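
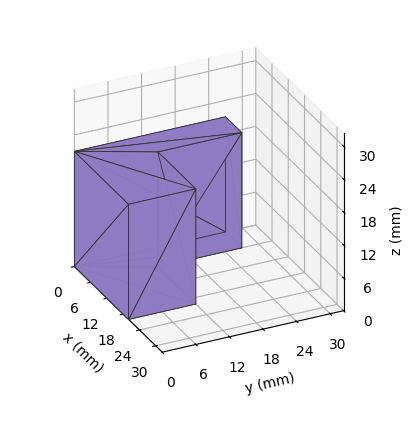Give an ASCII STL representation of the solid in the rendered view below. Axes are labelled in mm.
Reading the render: the shape is an L-shaped prism: outer 20 × 27 mm, arm thicknesses ≈ 12 mm (horizontal) and 6 mm (vertical), extruded 21 mm in z (dimensions read to the nearest mm from the axis ticks). For the STL, each face is triangulated and given an outward normal.

solid part
  facet normal 0.0000 0.0000 -1.0000
    outer loop
      vertex 20.00 12.00 0.00
      vertex 20.00 0.00 0.00
      vertex 0.00 0.00 0.00
    endloop
  endfacet
  facet normal 0.0000 0.0000 -1.0000
    outer loop
      vertex 6.00 12.00 0.00
      vertex 20.00 12.00 0.00
      vertex 0.00 0.00 0.00
    endloop
  endfacet
  facet normal 0.0000 0.0000 -1.0000
    outer loop
      vertex 6.00 27.00 0.00
      vertex 6.00 12.00 0.00
      vertex 0.00 0.00 0.00
    endloop
  endfacet
  facet normal 0.0000 0.0000 -1.0000
    outer loop
      vertex 0.00 27.00 0.00
      vertex 6.00 27.00 0.00
      vertex 0.00 0.00 0.00
    endloop
  endfacet
  facet normal 0.0000 0.0000 1.0000
    outer loop
      vertex 0.00 0.00 21.00
      vertex 20.00 0.00 21.00
      vertex 20.00 12.00 21.00
    endloop
  endfacet
  facet normal 0.0000 0.0000 1.0000
    outer loop
      vertex 0.00 0.00 21.00
      vertex 20.00 12.00 21.00
      vertex 6.00 12.00 21.00
    endloop
  endfacet
  facet normal 0.0000 0.0000 1.0000
    outer loop
      vertex 0.00 0.00 21.00
      vertex 6.00 12.00 21.00
      vertex 6.00 27.00 21.00
    endloop
  endfacet
  facet normal 0.0000 0.0000 1.0000
    outer loop
      vertex 0.00 0.00 21.00
      vertex 6.00 27.00 21.00
      vertex 0.00 27.00 21.00
    endloop
  endfacet
  facet normal 0.0000 -1.0000 0.0000
    outer loop
      vertex 0.00 0.00 0.00
      vertex 20.00 0.00 0.00
      vertex 20.00 0.00 21.00
    endloop
  endfacet
  facet normal 0.0000 -1.0000 0.0000
    outer loop
      vertex 0.00 0.00 0.00
      vertex 20.00 0.00 21.00
      vertex 0.00 0.00 21.00
    endloop
  endfacet
  facet normal 1.0000 0.0000 0.0000
    outer loop
      vertex 20.00 0.00 0.00
      vertex 20.00 12.00 0.00
      vertex 20.00 12.00 21.00
    endloop
  endfacet
  facet normal 1.0000 0.0000 0.0000
    outer loop
      vertex 20.00 0.00 0.00
      vertex 20.00 12.00 21.00
      vertex 20.00 0.00 21.00
    endloop
  endfacet
  facet normal 0.0000 1.0000 0.0000
    outer loop
      vertex 20.00 12.00 0.00
      vertex 6.00 12.00 0.00
      vertex 6.00 12.00 21.00
    endloop
  endfacet
  facet normal 0.0000 1.0000 0.0000
    outer loop
      vertex 20.00 12.00 0.00
      vertex 6.00 12.00 21.00
      vertex 20.00 12.00 21.00
    endloop
  endfacet
  facet normal 1.0000 0.0000 0.0000
    outer loop
      vertex 6.00 12.00 0.00
      vertex 6.00 27.00 0.00
      vertex 6.00 27.00 21.00
    endloop
  endfacet
  facet normal 1.0000 0.0000 0.0000
    outer loop
      vertex 6.00 12.00 0.00
      vertex 6.00 27.00 21.00
      vertex 6.00 12.00 21.00
    endloop
  endfacet
  facet normal 0.0000 1.0000 0.0000
    outer loop
      vertex 6.00 27.00 0.00
      vertex 0.00 27.00 0.00
      vertex 0.00 27.00 21.00
    endloop
  endfacet
  facet normal 0.0000 1.0000 0.0000
    outer loop
      vertex 6.00 27.00 0.00
      vertex 0.00 27.00 21.00
      vertex 6.00 27.00 21.00
    endloop
  endfacet
  facet normal -1.0000 0.0000 0.0000
    outer loop
      vertex 0.00 27.00 0.00
      vertex 0.00 0.00 0.00
      vertex 0.00 0.00 21.00
    endloop
  endfacet
  facet normal -1.0000 0.0000 0.0000
    outer loop
      vertex 0.00 27.00 0.00
      vertex 0.00 0.00 21.00
      vertex 0.00 27.00 21.00
    endloop
  endfacet
endsolid part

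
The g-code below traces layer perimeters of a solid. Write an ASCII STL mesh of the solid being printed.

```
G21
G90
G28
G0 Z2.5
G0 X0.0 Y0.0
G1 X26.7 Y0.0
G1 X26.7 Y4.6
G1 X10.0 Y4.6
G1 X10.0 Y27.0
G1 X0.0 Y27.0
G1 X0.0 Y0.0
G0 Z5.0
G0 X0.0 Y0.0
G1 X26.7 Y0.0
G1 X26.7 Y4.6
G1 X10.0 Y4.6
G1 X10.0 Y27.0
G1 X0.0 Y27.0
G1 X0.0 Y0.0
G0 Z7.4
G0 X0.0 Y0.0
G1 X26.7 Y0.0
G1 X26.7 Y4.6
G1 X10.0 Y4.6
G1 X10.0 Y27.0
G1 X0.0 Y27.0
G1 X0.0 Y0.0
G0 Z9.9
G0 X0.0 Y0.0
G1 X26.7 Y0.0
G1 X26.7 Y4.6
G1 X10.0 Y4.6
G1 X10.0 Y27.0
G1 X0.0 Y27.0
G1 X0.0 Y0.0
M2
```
solid part
  facet normal 0.0000 0.0000 -1.0000
    outer loop
      vertex 26.7 4.6 0.0
      vertex 26.7 0.0 0.0
      vertex 0.0 0.0 0.0
    endloop
  endfacet
  facet normal 0.0000 0.0000 -1.0000
    outer loop
      vertex 10.0 4.6 0.0
      vertex 26.7 4.6 0.0
      vertex 0.0 0.0 0.0
    endloop
  endfacet
  facet normal 0.0000 0.0000 -1.0000
    outer loop
      vertex 10.0 27.0 0.0
      vertex 10.0 4.6 0.0
      vertex 0.0 0.0 0.0
    endloop
  endfacet
  facet normal 0.0000 0.0000 -1.0000
    outer loop
      vertex 0.0 27.0 0.0
      vertex 10.0 27.0 0.0
      vertex 0.0 0.0 0.0
    endloop
  endfacet
  facet normal 0.0000 0.0000 1.0000
    outer loop
      vertex 0.0 0.0 9.9
      vertex 26.7 0.0 9.9
      vertex 26.7 4.6 9.9
    endloop
  endfacet
  facet normal 0.0000 0.0000 1.0000
    outer loop
      vertex 0.0 0.0 9.9
      vertex 26.7 4.6 9.9
      vertex 10.0 4.6 9.9
    endloop
  endfacet
  facet normal 0.0000 0.0000 1.0000
    outer loop
      vertex 0.0 0.0 9.9
      vertex 10.0 4.6 9.9
      vertex 10.0 27.0 9.9
    endloop
  endfacet
  facet normal 0.0000 0.0000 1.0000
    outer loop
      vertex 0.0 0.0 9.9
      vertex 10.0 27.0 9.9
      vertex 0.0 27.0 9.9
    endloop
  endfacet
  facet normal 0.0000 -1.0000 0.0000
    outer loop
      vertex 0.0 0.0 0.0
      vertex 26.7 0.0 0.0
      vertex 26.7 0.0 9.9
    endloop
  endfacet
  facet normal 0.0000 -1.0000 0.0000
    outer loop
      vertex 0.0 0.0 0.0
      vertex 26.7 0.0 9.9
      vertex 0.0 0.0 9.9
    endloop
  endfacet
  facet normal 1.0000 0.0000 0.0000
    outer loop
      vertex 26.7 0.0 0.0
      vertex 26.7 4.6 0.0
      vertex 26.7 4.6 9.9
    endloop
  endfacet
  facet normal 1.0000 0.0000 0.0000
    outer loop
      vertex 26.7 0.0 0.0
      vertex 26.7 4.6 9.9
      vertex 26.7 0.0 9.9
    endloop
  endfacet
  facet normal 0.0000 1.0000 0.0000
    outer loop
      vertex 26.7 4.6 0.0
      vertex 10.0 4.6 0.0
      vertex 10.0 4.6 9.9
    endloop
  endfacet
  facet normal 0.0000 1.0000 0.0000
    outer loop
      vertex 26.7 4.6 0.0
      vertex 10.0 4.6 9.9
      vertex 26.7 4.6 9.9
    endloop
  endfacet
  facet normal 1.0000 0.0000 0.0000
    outer loop
      vertex 10.0 4.6 0.0
      vertex 10.0 27.0 0.0
      vertex 10.0 27.0 9.9
    endloop
  endfacet
  facet normal 1.0000 0.0000 0.0000
    outer loop
      vertex 10.0 4.6 0.0
      vertex 10.0 27.0 9.9
      vertex 10.0 4.6 9.9
    endloop
  endfacet
  facet normal 0.0000 1.0000 0.0000
    outer loop
      vertex 10.0 27.0 0.0
      vertex 0.0 27.0 0.0
      vertex 0.0 27.0 9.9
    endloop
  endfacet
  facet normal 0.0000 1.0000 0.0000
    outer loop
      vertex 10.0 27.0 0.0
      vertex 0.0 27.0 9.9
      vertex 10.0 27.0 9.9
    endloop
  endfacet
  facet normal -1.0000 0.0000 0.0000
    outer loop
      vertex 0.0 27.0 0.0
      vertex 0.0 0.0 0.0
      vertex 0.0 0.0 9.9
    endloop
  endfacet
  facet normal -1.0000 0.0000 0.0000
    outer loop
      vertex 0.0 27.0 0.0
      vertex 0.0 0.0 9.9
      vertex 0.0 27.0 9.9
    endloop
  endfacet
endsolid part

The G0 Z moves step by Δz≈2.5 mm. Every layer's G1 loop is the same polygon, so the solid is a straight extrusion of it from z=0 to z≈9.9. Closing with flat bottom and top caps and triangulating gives 20 facets — an L-shaped prism: outer 26.7 × 27 mm, arm thicknesses ≈ 4.6 mm (horizontal) and 10 mm (vertical), extruded 9.9 mm in z.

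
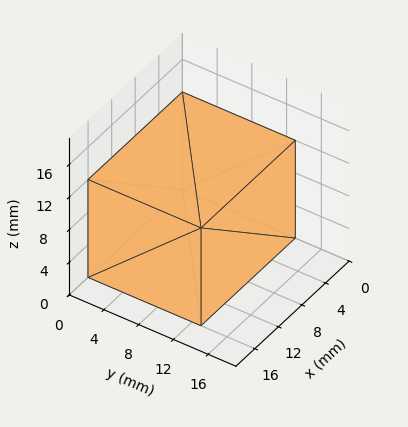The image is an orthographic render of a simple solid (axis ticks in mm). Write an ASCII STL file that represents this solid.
Reading the render: the shape is a rectangular box, roughly 16 × 13 mm footprint and 12 mm tall (dimensions read to the nearest mm from the axis ticks). For the STL, each face is triangulated and given an outward normal.

solid part
  facet normal 0.0000 0.0000 -1.0000
    outer loop
      vertex 16.00 13.00 0.00
      vertex 16.00 0.00 0.00
      vertex 0.00 0.00 0.00
    endloop
  endfacet
  facet normal 0.0000 0.0000 -1.0000
    outer loop
      vertex 0.00 13.00 0.00
      vertex 16.00 13.00 0.00
      vertex 0.00 0.00 0.00
    endloop
  endfacet
  facet normal 0.0000 0.0000 1.0000
    outer loop
      vertex 0.00 0.00 12.00
      vertex 16.00 0.00 12.00
      vertex 16.00 13.00 12.00
    endloop
  endfacet
  facet normal 0.0000 0.0000 1.0000
    outer loop
      vertex 0.00 0.00 12.00
      vertex 16.00 13.00 12.00
      vertex 0.00 13.00 12.00
    endloop
  endfacet
  facet normal 0.0000 -1.0000 0.0000
    outer loop
      vertex 0.00 0.00 0.00
      vertex 16.00 0.00 0.00
      vertex 16.00 0.00 12.00
    endloop
  endfacet
  facet normal 0.0000 -1.0000 0.0000
    outer loop
      vertex 0.00 0.00 0.00
      vertex 16.00 0.00 12.00
      vertex 0.00 0.00 12.00
    endloop
  endfacet
  facet normal 0.0000 1.0000 0.0000
    outer loop
      vertex 16.00 13.00 12.00
      vertex 16.00 13.00 0.00
      vertex 0.00 13.00 0.00
    endloop
  endfacet
  facet normal 0.0000 1.0000 0.0000
    outer loop
      vertex 0.00 13.00 12.00
      vertex 16.00 13.00 12.00
      vertex 0.00 13.00 0.00
    endloop
  endfacet
  facet normal -1.0000 0.0000 0.0000
    outer loop
      vertex 0.00 13.00 12.00
      vertex 0.00 13.00 0.00
      vertex 0.00 0.00 0.00
    endloop
  endfacet
  facet normal -1.0000 0.0000 0.0000
    outer loop
      vertex 0.00 0.00 12.00
      vertex 0.00 13.00 12.00
      vertex 0.00 0.00 0.00
    endloop
  endfacet
  facet normal 1.0000 0.0000 0.0000
    outer loop
      vertex 16.00 0.00 0.00
      vertex 16.00 13.00 0.00
      vertex 16.00 13.00 12.00
    endloop
  endfacet
  facet normal 1.0000 0.0000 0.0000
    outer loop
      vertex 16.00 0.00 0.00
      vertex 16.00 13.00 12.00
      vertex 16.00 0.00 12.00
    endloop
  endfacet
endsolid part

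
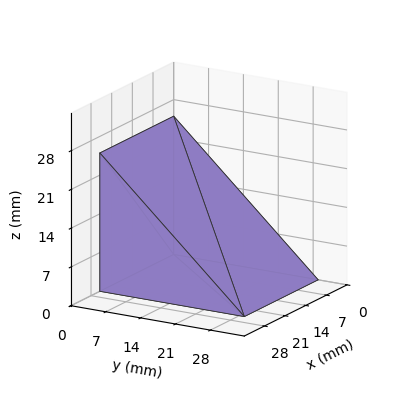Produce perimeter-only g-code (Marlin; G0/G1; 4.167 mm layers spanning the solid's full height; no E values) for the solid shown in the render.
Reading the render: the shape is a wedge (ramp): 25 × 29 mm base, rising to 25 mm along the y=0 edge and sloping linearly to z=0 at y=29 (dimensions read to the nearest mm from the axis ticks). For the g-code, the solid's height is divided into equal slices at the stated Δz and each level perimeter traced with G1 moves after a G0 lift.

; perimeter-only toolpath
G21 ; units = mm
G90 ; absolute positioning
G28 ; home
; layer 1
G0 Z4.167
G0 X0.000 Y0.000
G1 X25.000 Y0.000
G1 X25.000 Y24.167
G1 X0.000 Y24.167
G1 X0.000 Y0.000
; layer 2
G0 Z8.333
G0 X0.000 Y0.000
G1 X25.000 Y0.000
G1 X25.000 Y19.333
G1 X0.000 Y19.333
G1 X0.000 Y0.000
; layer 3
G0 Z12.500
G0 X0.000 Y0.000
G1 X25.000 Y0.000
G1 X25.000 Y14.500
G1 X0.000 Y14.500
G1 X0.000 Y0.000
; layer 4
G0 Z16.667
G0 X0.000 Y0.000
G1 X25.000 Y0.000
G1 X25.000 Y9.667
G1 X0.000 Y9.667
G1 X0.000 Y0.000
; layer 5
G0 Z20.833
G0 X0.000 Y0.000
G1 X25.000 Y0.000
G1 X25.000 Y4.833
G1 X0.000 Y4.833
G1 X0.000 Y0.000
M2 ; end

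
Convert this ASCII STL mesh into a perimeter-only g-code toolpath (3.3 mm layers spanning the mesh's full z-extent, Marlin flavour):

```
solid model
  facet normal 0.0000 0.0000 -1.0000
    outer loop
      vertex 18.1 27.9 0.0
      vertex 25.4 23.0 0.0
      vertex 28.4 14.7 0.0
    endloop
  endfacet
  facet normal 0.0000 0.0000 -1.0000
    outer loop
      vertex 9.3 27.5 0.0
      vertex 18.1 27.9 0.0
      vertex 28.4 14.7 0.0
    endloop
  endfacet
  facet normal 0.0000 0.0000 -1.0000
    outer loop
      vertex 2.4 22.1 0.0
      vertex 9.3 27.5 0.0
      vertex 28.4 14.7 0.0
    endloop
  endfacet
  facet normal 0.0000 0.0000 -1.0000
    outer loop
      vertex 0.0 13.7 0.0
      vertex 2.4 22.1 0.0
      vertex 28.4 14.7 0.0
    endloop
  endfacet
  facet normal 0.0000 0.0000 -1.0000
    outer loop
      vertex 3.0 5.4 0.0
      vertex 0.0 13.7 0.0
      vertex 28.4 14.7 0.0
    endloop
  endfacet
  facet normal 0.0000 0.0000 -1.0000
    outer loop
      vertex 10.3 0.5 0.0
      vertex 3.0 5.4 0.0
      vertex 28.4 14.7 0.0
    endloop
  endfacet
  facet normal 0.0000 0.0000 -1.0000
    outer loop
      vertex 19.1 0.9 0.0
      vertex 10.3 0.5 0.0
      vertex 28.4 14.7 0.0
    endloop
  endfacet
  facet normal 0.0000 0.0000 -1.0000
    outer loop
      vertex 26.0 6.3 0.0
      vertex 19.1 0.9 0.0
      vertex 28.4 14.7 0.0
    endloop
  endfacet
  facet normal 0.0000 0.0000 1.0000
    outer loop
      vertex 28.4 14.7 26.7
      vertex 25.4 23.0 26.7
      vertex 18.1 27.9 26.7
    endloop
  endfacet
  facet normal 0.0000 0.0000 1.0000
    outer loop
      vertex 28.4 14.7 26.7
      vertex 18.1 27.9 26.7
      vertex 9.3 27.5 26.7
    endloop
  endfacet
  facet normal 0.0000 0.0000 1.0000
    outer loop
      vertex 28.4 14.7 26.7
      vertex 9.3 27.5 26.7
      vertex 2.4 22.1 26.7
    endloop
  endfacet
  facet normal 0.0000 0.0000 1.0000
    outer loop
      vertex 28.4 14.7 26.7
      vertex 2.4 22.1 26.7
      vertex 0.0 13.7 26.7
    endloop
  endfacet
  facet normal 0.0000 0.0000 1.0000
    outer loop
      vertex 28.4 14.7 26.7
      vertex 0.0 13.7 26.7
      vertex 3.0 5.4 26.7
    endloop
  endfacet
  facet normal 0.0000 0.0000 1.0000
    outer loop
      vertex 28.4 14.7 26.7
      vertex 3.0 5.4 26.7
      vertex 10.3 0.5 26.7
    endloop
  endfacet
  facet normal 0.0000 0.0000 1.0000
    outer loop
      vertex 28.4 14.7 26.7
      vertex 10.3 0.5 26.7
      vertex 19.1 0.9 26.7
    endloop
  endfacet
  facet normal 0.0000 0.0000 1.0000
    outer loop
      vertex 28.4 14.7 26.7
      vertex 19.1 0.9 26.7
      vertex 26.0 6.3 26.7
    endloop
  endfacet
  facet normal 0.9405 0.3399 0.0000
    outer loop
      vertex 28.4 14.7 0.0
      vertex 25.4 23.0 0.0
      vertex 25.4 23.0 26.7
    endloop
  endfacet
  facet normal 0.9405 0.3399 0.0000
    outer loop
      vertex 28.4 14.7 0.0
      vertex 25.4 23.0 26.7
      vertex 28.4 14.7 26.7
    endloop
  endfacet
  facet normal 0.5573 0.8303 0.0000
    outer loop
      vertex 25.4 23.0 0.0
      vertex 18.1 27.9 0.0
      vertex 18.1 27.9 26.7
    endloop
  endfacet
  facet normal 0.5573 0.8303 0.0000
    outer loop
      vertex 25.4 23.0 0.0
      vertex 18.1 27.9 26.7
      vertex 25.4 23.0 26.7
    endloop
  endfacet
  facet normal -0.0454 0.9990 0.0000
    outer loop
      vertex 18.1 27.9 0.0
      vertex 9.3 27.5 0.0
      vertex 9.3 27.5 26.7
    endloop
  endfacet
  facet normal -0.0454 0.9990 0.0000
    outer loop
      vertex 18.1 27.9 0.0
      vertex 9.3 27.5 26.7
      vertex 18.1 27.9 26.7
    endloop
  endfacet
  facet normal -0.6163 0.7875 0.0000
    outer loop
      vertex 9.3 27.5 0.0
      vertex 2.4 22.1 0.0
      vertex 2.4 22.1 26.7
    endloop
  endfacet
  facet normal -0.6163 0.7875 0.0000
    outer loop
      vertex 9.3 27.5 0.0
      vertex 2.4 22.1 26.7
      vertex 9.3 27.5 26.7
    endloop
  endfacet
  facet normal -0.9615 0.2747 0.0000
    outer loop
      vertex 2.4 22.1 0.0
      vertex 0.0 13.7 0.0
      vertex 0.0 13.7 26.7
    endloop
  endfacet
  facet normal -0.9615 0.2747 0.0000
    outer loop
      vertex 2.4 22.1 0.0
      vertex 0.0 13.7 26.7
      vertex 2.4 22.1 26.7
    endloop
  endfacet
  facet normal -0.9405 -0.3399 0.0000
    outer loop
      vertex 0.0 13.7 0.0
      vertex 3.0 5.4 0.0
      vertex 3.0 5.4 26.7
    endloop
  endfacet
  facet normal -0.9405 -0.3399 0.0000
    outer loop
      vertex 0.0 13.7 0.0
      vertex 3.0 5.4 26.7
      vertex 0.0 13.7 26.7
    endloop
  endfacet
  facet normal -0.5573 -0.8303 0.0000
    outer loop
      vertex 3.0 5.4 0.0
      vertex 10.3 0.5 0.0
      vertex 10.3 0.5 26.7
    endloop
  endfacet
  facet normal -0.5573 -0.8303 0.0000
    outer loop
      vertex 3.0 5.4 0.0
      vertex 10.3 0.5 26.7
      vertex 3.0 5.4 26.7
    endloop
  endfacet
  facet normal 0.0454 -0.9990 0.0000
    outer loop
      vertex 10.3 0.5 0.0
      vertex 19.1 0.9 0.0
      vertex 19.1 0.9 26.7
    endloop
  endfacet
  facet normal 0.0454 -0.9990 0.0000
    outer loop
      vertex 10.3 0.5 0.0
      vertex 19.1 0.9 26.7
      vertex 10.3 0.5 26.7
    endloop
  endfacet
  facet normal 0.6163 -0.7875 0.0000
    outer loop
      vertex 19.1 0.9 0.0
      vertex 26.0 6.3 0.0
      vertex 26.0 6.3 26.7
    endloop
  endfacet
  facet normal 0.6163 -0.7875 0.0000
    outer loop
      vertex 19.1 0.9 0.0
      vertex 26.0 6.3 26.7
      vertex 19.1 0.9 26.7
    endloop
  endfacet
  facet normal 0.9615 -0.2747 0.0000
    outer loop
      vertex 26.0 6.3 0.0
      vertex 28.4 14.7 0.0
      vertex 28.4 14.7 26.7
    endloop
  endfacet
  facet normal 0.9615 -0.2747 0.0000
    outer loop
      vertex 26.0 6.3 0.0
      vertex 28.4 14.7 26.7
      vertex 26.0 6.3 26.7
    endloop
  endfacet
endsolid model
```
; perimeter-only toolpath
G21 ; units = mm
G90 ; absolute positioning
G28 ; home
; layer 1
G0 Z3.3
G0 X28.4 Y14.7
G1 X25.4 Y23.0
G1 X18.1 Y27.9
G1 X9.3 Y27.5
G1 X2.4 Y22.1
G1 X0.0 Y13.7
G1 X3.0 Y5.4
G1 X10.3 Y0.5
G1 X19.1 Y0.9
G1 X26.0 Y6.3
G1 X28.4 Y14.7
; layer 2
G0 Z6.7
G0 X28.4 Y14.7
G1 X25.4 Y23.0
G1 X18.1 Y27.9
G1 X9.3 Y27.5
G1 X2.4 Y22.1
G1 X0.0 Y13.7
G1 X3.0 Y5.4
G1 X10.3 Y0.5
G1 X19.1 Y0.9
G1 X26.0 Y6.3
G1 X28.4 Y14.7
; layer 3
G0 Z10.0
G0 X28.4 Y14.7
G1 X25.4 Y23.0
G1 X18.1 Y27.9
G1 X9.3 Y27.5
G1 X2.4 Y22.1
G1 X0.0 Y13.7
G1 X3.0 Y5.4
G1 X10.3 Y0.5
G1 X19.1 Y0.9
G1 X26.0 Y6.3
G1 X28.4 Y14.7
; layer 4
G0 Z13.3
G0 X28.4 Y14.7
G1 X25.4 Y23.0
G1 X18.1 Y27.9
G1 X9.3 Y27.5
G1 X2.4 Y22.1
G1 X0.0 Y13.7
G1 X3.0 Y5.4
G1 X10.3 Y0.5
G1 X19.1 Y0.9
G1 X26.0 Y6.3
G1 X28.4 Y14.7
; layer 5
G0 Z16.7
G0 X28.4 Y14.7
G1 X25.4 Y23.0
G1 X18.1 Y27.9
G1 X9.3 Y27.5
G1 X2.4 Y22.1
G1 X0.0 Y13.7
G1 X3.0 Y5.4
G1 X10.3 Y0.5
G1 X19.1 Y0.9
G1 X26.0 Y6.3
G1 X28.4 Y14.7
; layer 6
G0 Z20.0
G0 X28.4 Y14.7
G1 X25.4 Y23.0
G1 X18.1 Y27.9
G1 X9.3 Y27.5
G1 X2.4 Y22.1
G1 X0.0 Y13.7
G1 X3.0 Y5.4
G1 X10.3 Y0.5
G1 X19.1 Y0.9
G1 X26.0 Y6.3
G1 X28.4 Y14.7
; layer 7
G0 Z23.4
G0 X28.4 Y14.7
G1 X25.4 Y23.0
G1 X18.1 Y27.9
G1 X9.3 Y27.5
G1 X2.4 Y22.1
G1 X0.0 Y13.7
G1 X3.0 Y5.4
G1 X10.3 Y0.5
G1 X19.1 Y0.9
G1 X26.0 Y6.3
G1 X28.4 Y14.7
; layer 8
G0 Z26.7
G0 X28.4 Y14.7
G1 X25.4 Y23.0
G1 X18.1 Y27.9
G1 X9.3 Y27.5
G1 X2.4 Y22.1
G1 X0.0 Y13.7
G1 X3.0 Y5.4
G1 X10.3 Y0.5
G1 X19.1 Y0.9
G1 X26.0 Y6.3
G1 X28.4 Y14.7
M2 ; end

The solid is a regular 10-sided prism (a cylinder approximated with 10 flat sides), circumscribed radius ≈ 14.2 mm, height ≈ 26.7 mm. Slicing at Δz = 3.3 mm — 8 equal slices spanning the solid's height, so layer i sits at z = i·h/8 — gives 8 non-empty perimeters. Each is a 10-segment closed polygon; G0 lifts to the layer z and rapids to the start vertex, then G1 traces the edges.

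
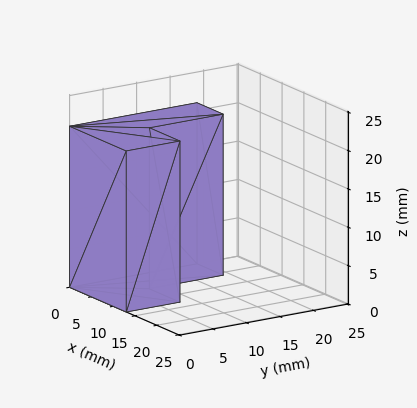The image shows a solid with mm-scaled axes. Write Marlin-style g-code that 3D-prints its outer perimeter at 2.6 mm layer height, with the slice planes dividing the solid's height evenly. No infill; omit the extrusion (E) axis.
Reading the render: the shape is an L-shaped prism: outer 13 × 19 mm, arm thicknesses ≈ 8 mm (horizontal) and 6 mm (vertical), extruded 21 mm in z (dimensions read to the nearest mm from the axis ticks). For the g-code, the solid's height is divided into equal slices at the stated Δz and each level perimeter traced with G1 moves after a G0 lift.

; perimeter-only toolpath
G21 ; units = mm
G90 ; absolute positioning
G28 ; home
; layer 1
G0 Z2.6
G0 X0.0 Y0.0
G1 X13.0 Y0.0
G1 X13.0 Y8.0
G1 X6.0 Y8.0
G1 X6.0 Y19.0
G1 X0.0 Y19.0
G1 X0.0 Y0.0
; layer 2
G0 Z5.2
G0 X0.0 Y0.0
G1 X13.0 Y0.0
G1 X13.0 Y8.0
G1 X6.0 Y8.0
G1 X6.0 Y19.0
G1 X0.0 Y19.0
G1 X0.0 Y0.0
; layer 3
G0 Z7.9
G0 X0.0 Y0.0
G1 X13.0 Y0.0
G1 X13.0 Y8.0
G1 X6.0 Y8.0
G1 X6.0 Y19.0
G1 X0.0 Y19.0
G1 X0.0 Y0.0
; layer 4
G0 Z10.5
G0 X0.0 Y0.0
G1 X13.0 Y0.0
G1 X13.0 Y8.0
G1 X6.0 Y8.0
G1 X6.0 Y19.0
G1 X0.0 Y19.0
G1 X0.0 Y0.0
; layer 5
G0 Z13.1
G0 X0.0 Y0.0
G1 X13.0 Y0.0
G1 X13.0 Y8.0
G1 X6.0 Y8.0
G1 X6.0 Y19.0
G1 X0.0 Y19.0
G1 X0.0 Y0.0
; layer 6
G0 Z15.8
G0 X0.0 Y0.0
G1 X13.0 Y0.0
G1 X13.0 Y8.0
G1 X6.0 Y8.0
G1 X6.0 Y19.0
G1 X0.0 Y19.0
G1 X0.0 Y0.0
; layer 7
G0 Z18.4
G0 X0.0 Y0.0
G1 X13.0 Y0.0
G1 X13.0 Y8.0
G1 X6.0 Y8.0
G1 X6.0 Y19.0
G1 X0.0 Y19.0
G1 X0.0 Y0.0
; layer 8
G0 Z21.0
G0 X0.0 Y0.0
G1 X13.0 Y0.0
G1 X13.0 Y8.0
G1 X6.0 Y8.0
G1 X6.0 Y19.0
G1 X0.0 Y19.0
G1 X0.0 Y0.0
M2 ; end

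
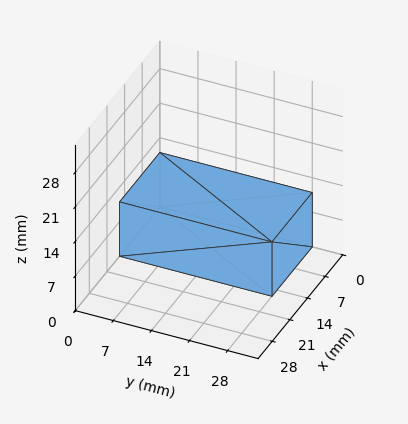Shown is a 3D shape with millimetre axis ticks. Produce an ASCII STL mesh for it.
Reading the render: the shape is a rectangular box, roughly 16 × 28 mm footprint and 11 mm tall (dimensions read to the nearest mm from the axis ticks). For the STL, each face is triangulated and given an outward normal.

solid part
  facet normal 0.0000 0.0000 -1.0000
    outer loop
      vertex 16.0 28.0 0.0
      vertex 16.0 0.0 0.0
      vertex 0.0 0.0 0.0
    endloop
  endfacet
  facet normal 0.0000 0.0000 -1.0000
    outer loop
      vertex 0.0 28.0 0.0
      vertex 16.0 28.0 0.0
      vertex 0.0 0.0 0.0
    endloop
  endfacet
  facet normal 0.0000 0.0000 1.0000
    outer loop
      vertex 0.0 0.0 11.0
      vertex 16.0 0.0 11.0
      vertex 16.0 28.0 11.0
    endloop
  endfacet
  facet normal 0.0000 0.0000 1.0000
    outer loop
      vertex 0.0 0.0 11.0
      vertex 16.0 28.0 11.0
      vertex 0.0 28.0 11.0
    endloop
  endfacet
  facet normal 0.0000 -1.0000 0.0000
    outer loop
      vertex 0.0 0.0 0.0
      vertex 16.0 0.0 0.0
      vertex 16.0 0.0 11.0
    endloop
  endfacet
  facet normal 0.0000 -1.0000 0.0000
    outer loop
      vertex 0.0 0.0 0.0
      vertex 16.0 0.0 11.0
      vertex 0.0 0.0 11.0
    endloop
  endfacet
  facet normal 0.0000 1.0000 0.0000
    outer loop
      vertex 16.0 28.0 11.0
      vertex 16.0 28.0 0.0
      vertex 0.0 28.0 0.0
    endloop
  endfacet
  facet normal 0.0000 1.0000 0.0000
    outer loop
      vertex 0.0 28.0 11.0
      vertex 16.0 28.0 11.0
      vertex 0.0 28.0 0.0
    endloop
  endfacet
  facet normal -1.0000 0.0000 0.0000
    outer loop
      vertex 0.0 28.0 11.0
      vertex 0.0 28.0 0.0
      vertex 0.0 0.0 0.0
    endloop
  endfacet
  facet normal -1.0000 0.0000 0.0000
    outer loop
      vertex 0.0 0.0 11.0
      vertex 0.0 28.0 11.0
      vertex 0.0 0.0 0.0
    endloop
  endfacet
  facet normal 1.0000 0.0000 0.0000
    outer loop
      vertex 16.0 0.0 0.0
      vertex 16.0 28.0 0.0
      vertex 16.0 28.0 11.0
    endloop
  endfacet
  facet normal 1.0000 0.0000 0.0000
    outer loop
      vertex 16.0 0.0 0.0
      vertex 16.0 28.0 11.0
      vertex 16.0 0.0 11.0
    endloop
  endfacet
endsolid part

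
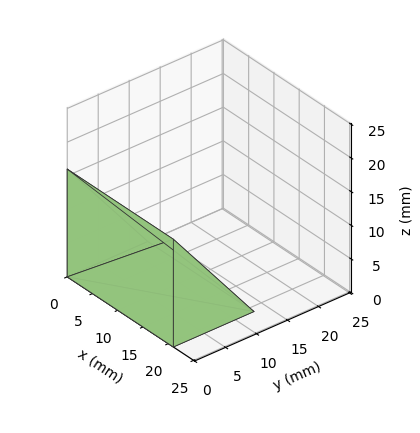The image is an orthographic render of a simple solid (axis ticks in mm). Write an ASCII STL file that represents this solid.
Reading the render: the shape is a wedge (ramp): 21 × 13 mm base, rising to 16 mm along the y=0 edge and sloping linearly to z=0 at y=13 (dimensions read to the nearest mm from the axis ticks). For the STL, each face is triangulated and given an outward normal.

solid part
  facet normal 0.0000 0.0000 -1.0000
    outer loop
      vertex 21.00 13.00 0.00
      vertex 21.00 0.00 0.00
      vertex 0.00 0.00 0.00
    endloop
  endfacet
  facet normal 0.0000 0.0000 -1.0000
    outer loop
      vertex 0.00 13.00 0.00
      vertex 21.00 13.00 0.00
      vertex 0.00 0.00 0.00
    endloop
  endfacet
  facet normal 0.0000 -1.0000 0.0000
    outer loop
      vertex 0.00 0.00 0.00
      vertex 21.00 0.00 0.00
      vertex 21.00 0.00 16.00
    endloop
  endfacet
  facet normal 0.0000 -1.0000 0.0000
    outer loop
      vertex 0.00 0.00 0.00
      vertex 21.00 0.00 16.00
      vertex 0.00 0.00 16.00
    endloop
  endfacet
  facet normal 0.0000 0.7761 0.6306
    outer loop
      vertex 0.00 0.00 16.00
      vertex 21.00 0.00 16.00
      vertex 21.00 13.00 0.00
    endloop
  endfacet
  facet normal 0.0000 0.7761 0.6306
    outer loop
      vertex 0.00 0.00 16.00
      vertex 21.00 13.00 0.00
      vertex 0.00 13.00 0.00
    endloop
  endfacet
  facet normal -1.0000 0.0000 0.0000
    outer loop
      vertex 0.00 0.00 16.00
      vertex 0.00 13.00 0.00
      vertex 0.00 0.00 0.00
    endloop
  endfacet
  facet normal 1.0000 0.0000 0.0000
    outer loop
      vertex 21.00 0.00 0.00
      vertex 21.00 13.00 0.00
      vertex 21.00 0.00 16.00
    endloop
  endfacet
endsolid part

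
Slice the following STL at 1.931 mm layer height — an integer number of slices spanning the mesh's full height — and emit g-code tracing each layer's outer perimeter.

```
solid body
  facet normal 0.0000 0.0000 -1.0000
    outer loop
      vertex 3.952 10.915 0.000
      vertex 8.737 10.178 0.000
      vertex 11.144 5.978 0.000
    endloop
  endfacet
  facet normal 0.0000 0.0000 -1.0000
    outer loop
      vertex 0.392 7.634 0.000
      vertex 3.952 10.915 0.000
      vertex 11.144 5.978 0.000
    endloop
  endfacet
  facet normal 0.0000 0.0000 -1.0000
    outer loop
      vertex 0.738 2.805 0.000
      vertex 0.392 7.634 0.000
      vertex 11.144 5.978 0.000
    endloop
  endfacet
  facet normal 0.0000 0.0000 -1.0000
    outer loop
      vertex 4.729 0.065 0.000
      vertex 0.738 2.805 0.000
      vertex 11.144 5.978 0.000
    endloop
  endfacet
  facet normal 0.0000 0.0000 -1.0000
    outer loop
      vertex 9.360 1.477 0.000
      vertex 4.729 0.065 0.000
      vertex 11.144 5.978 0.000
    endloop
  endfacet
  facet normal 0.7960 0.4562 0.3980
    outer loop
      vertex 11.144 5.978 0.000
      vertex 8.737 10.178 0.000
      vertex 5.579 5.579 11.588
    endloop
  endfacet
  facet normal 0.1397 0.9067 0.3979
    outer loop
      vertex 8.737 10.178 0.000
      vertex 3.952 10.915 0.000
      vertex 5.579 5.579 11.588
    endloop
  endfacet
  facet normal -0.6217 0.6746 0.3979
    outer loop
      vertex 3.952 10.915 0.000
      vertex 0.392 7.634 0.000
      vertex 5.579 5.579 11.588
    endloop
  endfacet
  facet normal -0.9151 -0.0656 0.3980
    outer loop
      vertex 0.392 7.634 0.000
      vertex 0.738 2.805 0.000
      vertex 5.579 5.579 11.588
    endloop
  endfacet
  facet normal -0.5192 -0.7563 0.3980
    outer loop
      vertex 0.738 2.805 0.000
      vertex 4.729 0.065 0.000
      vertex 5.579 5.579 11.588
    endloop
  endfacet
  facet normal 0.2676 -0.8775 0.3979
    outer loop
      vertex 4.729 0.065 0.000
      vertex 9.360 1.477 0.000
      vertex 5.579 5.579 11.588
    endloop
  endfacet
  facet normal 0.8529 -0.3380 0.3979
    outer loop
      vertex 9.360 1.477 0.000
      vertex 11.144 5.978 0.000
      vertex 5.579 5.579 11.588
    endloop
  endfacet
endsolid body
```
; perimeter-only toolpath
G21 ; units = mm
G90 ; absolute positioning
G28 ; home
; layer 1
G0 Z1.931
G0 X10.216 Y5.911
G1 X8.211 Y9.412
G1 X4.223 Y10.026
G1 X1.256 Y7.292
G1 X1.545 Y3.267
G1 X4.871 Y0.984
G1 X8.730 Y2.161
G1 X10.216 Y5.911
; layer 2
G0 Z3.863
G0 X9.289 Y5.845
G1 X7.684 Y8.645
G1 X4.494 Y9.136
G1 X2.121 Y6.949
G1 X2.352 Y3.730
G1 X5.012 Y1.903
G1 X8.100 Y2.844
G1 X9.289 Y5.845
; layer 3
G0 Z5.794
G0 X8.361 Y5.778
G1 X7.158 Y7.879
G1 X4.765 Y8.247
G1 X2.986 Y6.607
G1 X3.159 Y4.192
G1 X5.154 Y2.822
G1 X7.470 Y3.528
G1 X8.361 Y5.778
; layer 4
G0 Z7.725
G0 X7.434 Y5.712
G1 X6.632 Y7.112
G1 X5.037 Y7.358
G1 X3.850 Y6.264
G1 X3.965 Y4.654
G1 X5.296 Y3.741
G1 X6.839 Y4.212
G1 X7.434 Y5.712
; layer 5
G0 Z9.657
G0 X6.506 Y5.646
G1 X6.105 Y6.345
G1 X5.308 Y6.468
G1 X4.715 Y5.921
G1 X4.772 Y5.117
G1 X5.437 Y4.660
G1 X6.209 Y4.895
G1 X6.506 Y5.646
M2 ; end

The solid is a regular 7-sided pyramid, base circumscribed radius ≈ 5.58 mm, apex at z ≈ 11.6 mm. Slicing at Δz = 1.931 mm — 6 equal slices spanning the solid's height, so layer i sits at z = i·h/6 — gives 5 non-empty perimeters. Each is a 7-segment closed polygon; G0 lifts to the layer z and rapids to the start vertex, then G1 traces the edges. The cross-section shrinks linearly with z (the slice at the apex is degenerate and omitted).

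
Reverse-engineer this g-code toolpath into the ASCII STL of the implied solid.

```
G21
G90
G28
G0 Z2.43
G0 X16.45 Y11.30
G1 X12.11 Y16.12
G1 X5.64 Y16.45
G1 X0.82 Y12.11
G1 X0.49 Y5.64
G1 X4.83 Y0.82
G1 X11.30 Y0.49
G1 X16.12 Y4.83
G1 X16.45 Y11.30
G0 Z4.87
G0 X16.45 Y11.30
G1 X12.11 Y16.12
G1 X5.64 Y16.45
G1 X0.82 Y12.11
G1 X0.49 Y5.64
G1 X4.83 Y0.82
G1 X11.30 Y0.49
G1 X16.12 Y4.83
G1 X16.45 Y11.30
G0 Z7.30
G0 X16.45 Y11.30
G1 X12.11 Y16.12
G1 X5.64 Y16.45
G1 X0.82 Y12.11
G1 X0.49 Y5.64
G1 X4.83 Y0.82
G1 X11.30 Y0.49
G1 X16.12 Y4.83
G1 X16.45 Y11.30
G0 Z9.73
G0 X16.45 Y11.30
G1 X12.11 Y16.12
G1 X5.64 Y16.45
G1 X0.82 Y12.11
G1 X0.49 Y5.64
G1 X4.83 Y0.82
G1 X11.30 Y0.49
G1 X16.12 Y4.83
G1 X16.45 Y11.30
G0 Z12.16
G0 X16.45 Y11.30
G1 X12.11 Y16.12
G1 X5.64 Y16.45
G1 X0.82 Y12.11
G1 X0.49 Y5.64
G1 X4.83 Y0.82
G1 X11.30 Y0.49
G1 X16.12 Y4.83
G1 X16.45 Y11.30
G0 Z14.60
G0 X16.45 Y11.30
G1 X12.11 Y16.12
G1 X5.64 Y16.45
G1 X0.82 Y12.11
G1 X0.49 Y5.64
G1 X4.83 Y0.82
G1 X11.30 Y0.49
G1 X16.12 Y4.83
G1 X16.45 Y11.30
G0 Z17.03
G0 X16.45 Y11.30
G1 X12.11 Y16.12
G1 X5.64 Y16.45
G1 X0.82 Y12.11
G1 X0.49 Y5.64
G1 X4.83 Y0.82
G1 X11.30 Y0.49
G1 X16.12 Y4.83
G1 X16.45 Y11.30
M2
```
solid part
  facet normal 0.0000 0.0000 -1.0000
    outer loop
      vertex 5.64 16.45 0.00
      vertex 12.11 16.12 0.00
      vertex 16.45 11.30 0.00
    endloop
  endfacet
  facet normal 0.0000 0.0000 -1.0000
    outer loop
      vertex 0.82 12.11 0.00
      vertex 5.64 16.45 0.00
      vertex 16.45 11.30 0.00
    endloop
  endfacet
  facet normal 0.0000 0.0000 -1.0000
    outer loop
      vertex 0.49 5.64 0.00
      vertex 0.82 12.11 0.00
      vertex 16.45 11.30 0.00
    endloop
  endfacet
  facet normal 0.0000 0.0000 -1.0000
    outer loop
      vertex 4.83 0.82 0.00
      vertex 0.49 5.64 0.00
      vertex 16.45 11.30 0.00
    endloop
  endfacet
  facet normal 0.0000 0.0000 -1.0000
    outer loop
      vertex 11.30 0.49 0.00
      vertex 4.83 0.82 0.00
      vertex 16.45 11.30 0.00
    endloop
  endfacet
  facet normal 0.0000 0.0000 -1.0000
    outer loop
      vertex 16.12 4.83 0.00
      vertex 11.30 0.49 0.00
      vertex 16.45 11.30 0.00
    endloop
  endfacet
  facet normal 0.0000 0.0000 1.0000
    outer loop
      vertex 16.45 11.30 17.03
      vertex 12.11 16.12 17.03
      vertex 5.64 16.45 17.03
    endloop
  endfacet
  facet normal 0.0000 0.0000 1.0000
    outer loop
      vertex 16.45 11.30 17.03
      vertex 5.64 16.45 17.03
      vertex 0.82 12.11 17.03
    endloop
  endfacet
  facet normal 0.0000 0.0000 1.0000
    outer loop
      vertex 16.45 11.30 17.03
      vertex 0.82 12.11 17.03
      vertex 0.49 5.64 17.03
    endloop
  endfacet
  facet normal 0.0000 0.0000 1.0000
    outer loop
      vertex 16.45 11.30 17.03
      vertex 0.49 5.64 17.03
      vertex 4.83 0.82 17.03
    endloop
  endfacet
  facet normal 0.0000 0.0000 1.0000
    outer loop
      vertex 16.45 11.30 17.03
      vertex 4.83 0.82 17.03
      vertex 11.30 0.49 17.03
    endloop
  endfacet
  facet normal 0.0000 0.0000 1.0000
    outer loop
      vertex 16.45 11.30 17.03
      vertex 11.30 0.49 17.03
      vertex 16.12 4.83 17.03
    endloop
  endfacet
  facet normal 0.7431 0.6691 0.0000
    outer loop
      vertex 16.45 11.30 0.00
      vertex 12.11 16.12 0.00
      vertex 12.11 16.12 17.03
    endloop
  endfacet
  facet normal 0.7431 0.6691 0.0000
    outer loop
      vertex 16.45 11.30 0.00
      vertex 12.11 16.12 17.03
      vertex 16.45 11.30 17.03
    endloop
  endfacet
  facet normal 0.0509 0.9987 0.0000
    outer loop
      vertex 12.11 16.12 0.00
      vertex 5.64 16.45 0.00
      vertex 5.64 16.45 17.03
    endloop
  endfacet
  facet normal 0.0509 0.9987 0.0000
    outer loop
      vertex 12.11 16.12 0.00
      vertex 5.64 16.45 17.03
      vertex 12.11 16.12 17.03
    endloop
  endfacet
  facet normal -0.6691 0.7431 0.0000
    outer loop
      vertex 5.64 16.45 0.00
      vertex 0.82 12.11 0.00
      vertex 0.82 12.11 17.03
    endloop
  endfacet
  facet normal -0.6691 0.7431 0.0000
    outer loop
      vertex 5.64 16.45 0.00
      vertex 0.82 12.11 17.03
      vertex 5.64 16.45 17.03
    endloop
  endfacet
  facet normal -0.9987 0.0509 0.0000
    outer loop
      vertex 0.82 12.11 0.00
      vertex 0.49 5.64 0.00
      vertex 0.49 5.64 17.03
    endloop
  endfacet
  facet normal -0.9987 0.0509 0.0000
    outer loop
      vertex 0.82 12.11 0.00
      vertex 0.49 5.64 17.03
      vertex 0.82 12.11 17.03
    endloop
  endfacet
  facet normal -0.7431 -0.6691 0.0000
    outer loop
      vertex 0.49 5.64 0.00
      vertex 4.83 0.82 0.00
      vertex 4.83 0.82 17.03
    endloop
  endfacet
  facet normal -0.7431 -0.6691 0.0000
    outer loop
      vertex 0.49 5.64 0.00
      vertex 4.83 0.82 17.03
      vertex 0.49 5.64 17.03
    endloop
  endfacet
  facet normal -0.0509 -0.9987 0.0000
    outer loop
      vertex 4.83 0.82 0.00
      vertex 11.30 0.49 0.00
      vertex 11.30 0.49 17.03
    endloop
  endfacet
  facet normal -0.0509 -0.9987 0.0000
    outer loop
      vertex 4.83 0.82 0.00
      vertex 11.30 0.49 17.03
      vertex 4.83 0.82 17.03
    endloop
  endfacet
  facet normal 0.6691 -0.7431 0.0000
    outer loop
      vertex 11.30 0.49 0.00
      vertex 16.12 4.83 0.00
      vertex 16.12 4.83 17.03
    endloop
  endfacet
  facet normal 0.6691 -0.7431 0.0000
    outer loop
      vertex 11.30 0.49 0.00
      vertex 16.12 4.83 17.03
      vertex 11.30 0.49 17.03
    endloop
  endfacet
  facet normal 0.9987 -0.0509 0.0000
    outer loop
      vertex 16.12 4.83 0.00
      vertex 16.45 11.30 0.00
      vertex 16.45 11.30 17.03
    endloop
  endfacet
  facet normal 0.9987 -0.0509 0.0000
    outer loop
      vertex 16.12 4.83 0.00
      vertex 16.45 11.30 17.03
      vertex 16.12 4.83 17.03
    endloop
  endfacet
endsolid part

The G0 Z moves step by Δz≈2.43 mm. Every layer's G1 loop is the same polygon, so the solid is a straight extrusion of it from z=0 to z≈17. Closing with flat bottom and top caps and triangulating gives 28 facets — a regular 8-sided prism (a cylinder approximated with 8 flat sides), circumscribed radius ≈ 8.47 mm, height ≈ 17 mm.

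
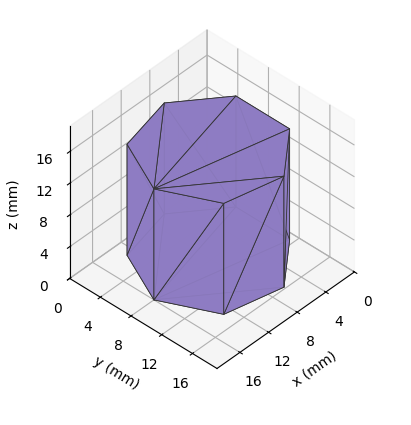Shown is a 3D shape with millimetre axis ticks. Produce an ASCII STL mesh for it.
Reading the render: the shape is a regular 7-sided prism (a cylinder approximated with 7 flat sides), circumscribed radius ≈ 8 mm, height ≈ 14 mm (dimensions read to the nearest mm from the axis ticks). For the STL, each face is triangulated and given an outward normal.

solid part
  facet normal 0.0000 0.0000 -1.0000
    outer loop
      vertex 6.2 15.8 0.0
      vertex 13.0 14.3 0.0
      vertex 16.0 8.0 0.0
    endloop
  endfacet
  facet normal 0.0000 0.0000 -1.0000
    outer loop
      vertex 0.8 11.5 0.0
      vertex 6.2 15.8 0.0
      vertex 16.0 8.0 0.0
    endloop
  endfacet
  facet normal 0.0000 0.0000 -1.0000
    outer loop
      vertex 0.8 4.5 0.0
      vertex 0.8 11.5 0.0
      vertex 16.0 8.0 0.0
    endloop
  endfacet
  facet normal 0.0000 0.0000 -1.0000
    outer loop
      vertex 6.2 0.2 0.0
      vertex 0.8 4.5 0.0
      vertex 16.0 8.0 0.0
    endloop
  endfacet
  facet normal 0.0000 0.0000 -1.0000
    outer loop
      vertex 13.0 1.7 0.0
      vertex 6.2 0.2 0.0
      vertex 16.0 8.0 0.0
    endloop
  endfacet
  facet normal 0.0000 0.0000 1.0000
    outer loop
      vertex 16.0 8.0 14.0
      vertex 13.0 14.3 14.0
      vertex 6.2 15.8 14.0
    endloop
  endfacet
  facet normal 0.0000 0.0000 1.0000
    outer loop
      vertex 16.0 8.0 14.0
      vertex 6.2 15.8 14.0
      vertex 0.8 11.5 14.0
    endloop
  endfacet
  facet normal 0.0000 0.0000 1.0000
    outer loop
      vertex 16.0 8.0 14.0
      vertex 0.8 11.5 14.0
      vertex 0.8 4.5 14.0
    endloop
  endfacet
  facet normal 0.0000 0.0000 1.0000
    outer loop
      vertex 16.0 8.0 14.0
      vertex 0.8 4.5 14.0
      vertex 6.2 0.2 14.0
    endloop
  endfacet
  facet normal 0.0000 0.0000 1.0000
    outer loop
      vertex 16.0 8.0 14.0
      vertex 6.2 0.2 14.0
      vertex 13.0 1.7 14.0
    endloop
  endfacet
  facet normal 0.9029 0.4299 0.0000
    outer loop
      vertex 16.0 8.0 0.0
      vertex 13.0 14.3 0.0
      vertex 13.0 14.3 14.0
    endloop
  endfacet
  facet normal 0.9029 0.4299 0.0000
    outer loop
      vertex 16.0 8.0 0.0
      vertex 13.0 14.3 14.0
      vertex 16.0 8.0 14.0
    endloop
  endfacet
  facet normal 0.2154 0.9765 0.0000
    outer loop
      vertex 13.0 14.3 0.0
      vertex 6.2 15.8 0.0
      vertex 6.2 15.8 14.0
    endloop
  endfacet
  facet normal 0.2154 0.9765 0.0000
    outer loop
      vertex 13.0 14.3 0.0
      vertex 6.2 15.8 14.0
      vertex 13.0 14.3 14.0
    endloop
  endfacet
  facet normal -0.6229 0.7823 0.0000
    outer loop
      vertex 6.2 15.8 0.0
      vertex 0.8 11.5 0.0
      vertex 0.8 11.5 14.0
    endloop
  endfacet
  facet normal -0.6229 0.7823 0.0000
    outer loop
      vertex 6.2 15.8 0.0
      vertex 0.8 11.5 14.0
      vertex 6.2 15.8 14.0
    endloop
  endfacet
  facet normal -1.0000 0.0000 0.0000
    outer loop
      vertex 0.8 11.5 0.0
      vertex 0.8 4.5 0.0
      vertex 0.8 4.5 14.0
    endloop
  endfacet
  facet normal -1.0000 0.0000 0.0000
    outer loop
      vertex 0.8 11.5 0.0
      vertex 0.8 4.5 14.0
      vertex 0.8 11.5 14.0
    endloop
  endfacet
  facet normal -0.6229 -0.7823 0.0000
    outer loop
      vertex 0.8 4.5 0.0
      vertex 6.2 0.2 0.0
      vertex 6.2 0.2 14.0
    endloop
  endfacet
  facet normal -0.6229 -0.7823 0.0000
    outer loop
      vertex 0.8 4.5 0.0
      vertex 6.2 0.2 14.0
      vertex 0.8 4.5 14.0
    endloop
  endfacet
  facet normal 0.2154 -0.9765 0.0000
    outer loop
      vertex 6.2 0.2 0.0
      vertex 13.0 1.7 0.0
      vertex 13.0 1.7 14.0
    endloop
  endfacet
  facet normal 0.2154 -0.9765 0.0000
    outer loop
      vertex 6.2 0.2 0.0
      vertex 13.0 1.7 14.0
      vertex 6.2 0.2 14.0
    endloop
  endfacet
  facet normal 0.9029 -0.4299 0.0000
    outer loop
      vertex 13.0 1.7 0.0
      vertex 16.0 8.0 0.0
      vertex 16.0 8.0 14.0
    endloop
  endfacet
  facet normal 0.9029 -0.4299 0.0000
    outer loop
      vertex 13.0 1.7 0.0
      vertex 16.0 8.0 14.0
      vertex 13.0 1.7 14.0
    endloop
  endfacet
endsolid part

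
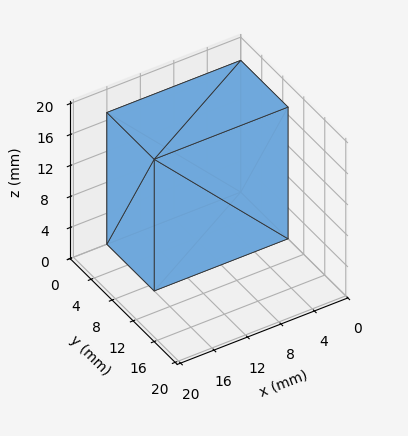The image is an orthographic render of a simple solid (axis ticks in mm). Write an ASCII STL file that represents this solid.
Reading the render: the shape is a rectangular box, roughly 16 × 9 mm footprint and 17 mm tall (dimensions read to the nearest mm from the axis ticks). For the STL, each face is triangulated and given an outward normal.

solid part
  facet normal 0.0000 0.0000 -1.0000
    outer loop
      vertex 16.000 9.000 0.000
      vertex 16.000 0.000 0.000
      vertex 0.000 0.000 0.000
    endloop
  endfacet
  facet normal 0.0000 0.0000 -1.0000
    outer loop
      vertex 0.000 9.000 0.000
      vertex 16.000 9.000 0.000
      vertex 0.000 0.000 0.000
    endloop
  endfacet
  facet normal 0.0000 0.0000 1.0000
    outer loop
      vertex 0.000 0.000 17.000
      vertex 16.000 0.000 17.000
      vertex 16.000 9.000 17.000
    endloop
  endfacet
  facet normal 0.0000 0.0000 1.0000
    outer loop
      vertex 0.000 0.000 17.000
      vertex 16.000 9.000 17.000
      vertex 0.000 9.000 17.000
    endloop
  endfacet
  facet normal 0.0000 -1.0000 0.0000
    outer loop
      vertex 0.000 0.000 0.000
      vertex 16.000 0.000 0.000
      vertex 16.000 0.000 17.000
    endloop
  endfacet
  facet normal 0.0000 -1.0000 0.0000
    outer loop
      vertex 0.000 0.000 0.000
      vertex 16.000 0.000 17.000
      vertex 0.000 0.000 17.000
    endloop
  endfacet
  facet normal 0.0000 1.0000 0.0000
    outer loop
      vertex 16.000 9.000 17.000
      vertex 16.000 9.000 0.000
      vertex 0.000 9.000 0.000
    endloop
  endfacet
  facet normal 0.0000 1.0000 0.0000
    outer loop
      vertex 0.000 9.000 17.000
      vertex 16.000 9.000 17.000
      vertex 0.000 9.000 0.000
    endloop
  endfacet
  facet normal -1.0000 0.0000 0.0000
    outer loop
      vertex 0.000 9.000 17.000
      vertex 0.000 9.000 0.000
      vertex 0.000 0.000 0.000
    endloop
  endfacet
  facet normal -1.0000 0.0000 0.0000
    outer loop
      vertex 0.000 0.000 17.000
      vertex 0.000 9.000 17.000
      vertex 0.000 0.000 0.000
    endloop
  endfacet
  facet normal 1.0000 0.0000 0.0000
    outer loop
      vertex 16.000 0.000 0.000
      vertex 16.000 9.000 0.000
      vertex 16.000 9.000 17.000
    endloop
  endfacet
  facet normal 1.0000 0.0000 0.0000
    outer loop
      vertex 16.000 0.000 0.000
      vertex 16.000 9.000 17.000
      vertex 16.000 0.000 17.000
    endloop
  endfacet
endsolid part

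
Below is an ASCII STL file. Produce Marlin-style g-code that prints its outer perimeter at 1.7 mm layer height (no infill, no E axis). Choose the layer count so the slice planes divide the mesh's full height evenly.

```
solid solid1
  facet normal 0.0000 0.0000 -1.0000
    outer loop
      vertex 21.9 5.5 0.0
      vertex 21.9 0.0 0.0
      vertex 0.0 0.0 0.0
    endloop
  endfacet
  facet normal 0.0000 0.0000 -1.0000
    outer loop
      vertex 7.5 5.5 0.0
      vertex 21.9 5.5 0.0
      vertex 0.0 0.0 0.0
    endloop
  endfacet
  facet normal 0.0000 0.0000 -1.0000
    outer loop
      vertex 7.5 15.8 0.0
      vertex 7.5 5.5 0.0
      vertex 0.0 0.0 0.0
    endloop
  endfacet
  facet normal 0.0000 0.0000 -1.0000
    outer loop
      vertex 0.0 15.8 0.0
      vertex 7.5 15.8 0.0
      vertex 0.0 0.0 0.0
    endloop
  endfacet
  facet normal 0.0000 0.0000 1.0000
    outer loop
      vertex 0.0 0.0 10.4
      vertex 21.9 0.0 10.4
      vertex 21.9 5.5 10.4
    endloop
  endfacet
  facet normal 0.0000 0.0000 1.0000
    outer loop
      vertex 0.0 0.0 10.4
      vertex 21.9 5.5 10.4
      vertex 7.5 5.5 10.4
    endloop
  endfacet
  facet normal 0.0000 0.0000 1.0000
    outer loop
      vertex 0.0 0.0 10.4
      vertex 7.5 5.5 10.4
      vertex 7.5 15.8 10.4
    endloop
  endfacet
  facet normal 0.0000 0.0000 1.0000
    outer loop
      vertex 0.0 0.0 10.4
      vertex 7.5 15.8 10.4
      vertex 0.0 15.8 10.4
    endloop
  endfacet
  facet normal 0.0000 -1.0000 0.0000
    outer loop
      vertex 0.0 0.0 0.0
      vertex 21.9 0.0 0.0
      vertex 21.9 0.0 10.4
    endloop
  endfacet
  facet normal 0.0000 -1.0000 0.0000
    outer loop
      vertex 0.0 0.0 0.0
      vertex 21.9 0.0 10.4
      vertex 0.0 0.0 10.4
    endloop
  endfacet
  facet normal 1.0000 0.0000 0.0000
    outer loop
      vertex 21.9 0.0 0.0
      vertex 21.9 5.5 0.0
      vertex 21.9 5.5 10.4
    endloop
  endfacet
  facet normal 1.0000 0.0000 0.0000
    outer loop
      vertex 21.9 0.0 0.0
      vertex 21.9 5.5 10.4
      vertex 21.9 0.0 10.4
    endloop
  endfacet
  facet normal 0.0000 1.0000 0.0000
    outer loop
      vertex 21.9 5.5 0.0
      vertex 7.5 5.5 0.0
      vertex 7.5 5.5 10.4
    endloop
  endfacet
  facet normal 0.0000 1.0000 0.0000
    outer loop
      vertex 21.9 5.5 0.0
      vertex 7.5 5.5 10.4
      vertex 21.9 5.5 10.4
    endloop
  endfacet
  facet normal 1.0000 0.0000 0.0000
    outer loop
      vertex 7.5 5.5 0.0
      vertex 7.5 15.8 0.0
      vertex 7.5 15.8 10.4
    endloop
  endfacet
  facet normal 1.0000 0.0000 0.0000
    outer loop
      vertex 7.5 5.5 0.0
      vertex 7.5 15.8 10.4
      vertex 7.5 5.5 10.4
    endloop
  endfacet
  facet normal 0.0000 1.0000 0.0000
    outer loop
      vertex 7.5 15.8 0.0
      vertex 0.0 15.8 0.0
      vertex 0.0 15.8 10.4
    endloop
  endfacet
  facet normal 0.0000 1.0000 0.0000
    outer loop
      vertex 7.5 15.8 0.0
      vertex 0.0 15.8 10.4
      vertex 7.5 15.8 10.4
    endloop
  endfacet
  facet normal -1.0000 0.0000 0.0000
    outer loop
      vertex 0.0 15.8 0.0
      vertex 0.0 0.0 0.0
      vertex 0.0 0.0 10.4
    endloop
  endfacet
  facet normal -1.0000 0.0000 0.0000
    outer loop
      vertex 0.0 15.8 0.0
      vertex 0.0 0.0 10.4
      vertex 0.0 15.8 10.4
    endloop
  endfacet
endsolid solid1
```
; perimeter-only toolpath
G21 ; units = mm
G90 ; absolute positioning
G28 ; home
; layer 1
G0 Z1.7
G0 X0.0 Y0.0
G1 X21.9 Y0.0
G1 X21.9 Y5.5
G1 X7.5 Y5.5
G1 X7.5 Y15.8
G1 X0.0 Y15.8
G1 X0.0 Y0.0
; layer 2
G0 Z3.5
G0 X0.0 Y0.0
G1 X21.9 Y0.0
G1 X21.9 Y5.5
G1 X7.5 Y5.5
G1 X7.5 Y15.8
G1 X0.0 Y15.8
G1 X0.0 Y0.0
; layer 3
G0 Z5.2
G0 X0.0 Y0.0
G1 X21.9 Y0.0
G1 X21.9 Y5.5
G1 X7.5 Y5.5
G1 X7.5 Y15.8
G1 X0.0 Y15.8
G1 X0.0 Y0.0
; layer 4
G0 Z6.9
G0 X0.0 Y0.0
G1 X21.9 Y0.0
G1 X21.9 Y5.5
G1 X7.5 Y5.5
G1 X7.5 Y15.8
G1 X0.0 Y15.8
G1 X0.0 Y0.0
; layer 5
G0 Z8.7
G0 X0.0 Y0.0
G1 X21.9 Y0.0
G1 X21.9 Y5.5
G1 X7.5 Y5.5
G1 X7.5 Y15.8
G1 X0.0 Y15.8
G1 X0.0 Y0.0
; layer 6
G0 Z10.4
G0 X0.0 Y0.0
G1 X21.9 Y0.0
G1 X21.9 Y5.5
G1 X7.5 Y5.5
G1 X7.5 Y15.8
G1 X0.0 Y15.8
G1 X0.0 Y0.0
M2 ; end

The solid is an L-shaped prism: outer 21.9 × 15.8 mm, arm thicknesses ≈ 5.5 mm (horizontal) and 7.5 mm (vertical), extruded 10.4 mm in z. Slicing at Δz = 1.7 mm — 6 equal slices spanning the solid's height, so layer i sits at z = i·h/6 — gives 6 non-empty perimeters. Each is a 6-segment closed polygon; G0 lifts to the layer z and rapids to the start vertex, then G1 traces the edges.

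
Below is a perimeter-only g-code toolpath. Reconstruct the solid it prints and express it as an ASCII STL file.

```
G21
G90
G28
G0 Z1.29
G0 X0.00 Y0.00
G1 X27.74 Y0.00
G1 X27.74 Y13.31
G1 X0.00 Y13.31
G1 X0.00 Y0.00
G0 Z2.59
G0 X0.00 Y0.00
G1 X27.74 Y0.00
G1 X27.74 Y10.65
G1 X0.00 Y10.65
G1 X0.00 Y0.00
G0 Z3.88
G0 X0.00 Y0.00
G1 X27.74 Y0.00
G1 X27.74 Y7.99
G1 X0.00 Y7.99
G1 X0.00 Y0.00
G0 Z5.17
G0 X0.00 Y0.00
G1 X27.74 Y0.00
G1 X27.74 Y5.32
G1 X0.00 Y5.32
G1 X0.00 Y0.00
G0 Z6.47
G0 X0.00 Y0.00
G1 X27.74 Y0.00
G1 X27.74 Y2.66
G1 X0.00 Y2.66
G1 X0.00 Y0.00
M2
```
solid part
  facet normal 0.0000 0.0000 -1.0000
    outer loop
      vertex 27.74 15.97 0.00
      vertex 27.74 0.00 0.00
      vertex 0.00 0.00 0.00
    endloop
  endfacet
  facet normal 0.0000 0.0000 -1.0000
    outer loop
      vertex 0.00 15.97 0.00
      vertex 27.74 15.97 0.00
      vertex 0.00 0.00 0.00
    endloop
  endfacet
  facet normal 0.0000 -1.0000 0.0000
    outer loop
      vertex 0.00 0.00 0.00
      vertex 27.74 0.00 0.00
      vertex 27.74 0.00 7.76
    endloop
  endfacet
  facet normal 0.0000 -1.0000 0.0000
    outer loop
      vertex 0.00 0.00 0.00
      vertex 27.74 0.00 7.76
      vertex 0.00 0.00 7.76
    endloop
  endfacet
  facet normal 0.0000 0.4370 0.8994
    outer loop
      vertex 0.00 0.00 7.76
      vertex 27.74 0.00 7.76
      vertex 27.74 15.97 0.00
    endloop
  endfacet
  facet normal 0.0000 0.4370 0.8994
    outer loop
      vertex 0.00 0.00 7.76
      vertex 27.74 15.97 0.00
      vertex 0.00 15.97 0.00
    endloop
  endfacet
  facet normal -1.0000 0.0000 0.0000
    outer loop
      vertex 0.00 0.00 7.76
      vertex 0.00 15.97 0.00
      vertex 0.00 0.00 0.00
    endloop
  endfacet
  facet normal 1.0000 0.0000 0.0000
    outer loop
      vertex 27.74 0.00 0.00
      vertex 27.74 15.97 0.00
      vertex 27.74 0.00 7.76
    endloop
  endfacet
endsolid part

The G0 Z moves step by Δz≈1.29 mm. The G1 loops shrink linearly with z, so the solid tapers from its base footprint up to z≈7.76. Closing with a flat bottom cap and the tapered top and triangulating gives 8 facets — a wedge (ramp): 27.7 × 16 mm base, rising to 7.76 mm along the y=0 edge and sloping linearly to z=0 at y=16.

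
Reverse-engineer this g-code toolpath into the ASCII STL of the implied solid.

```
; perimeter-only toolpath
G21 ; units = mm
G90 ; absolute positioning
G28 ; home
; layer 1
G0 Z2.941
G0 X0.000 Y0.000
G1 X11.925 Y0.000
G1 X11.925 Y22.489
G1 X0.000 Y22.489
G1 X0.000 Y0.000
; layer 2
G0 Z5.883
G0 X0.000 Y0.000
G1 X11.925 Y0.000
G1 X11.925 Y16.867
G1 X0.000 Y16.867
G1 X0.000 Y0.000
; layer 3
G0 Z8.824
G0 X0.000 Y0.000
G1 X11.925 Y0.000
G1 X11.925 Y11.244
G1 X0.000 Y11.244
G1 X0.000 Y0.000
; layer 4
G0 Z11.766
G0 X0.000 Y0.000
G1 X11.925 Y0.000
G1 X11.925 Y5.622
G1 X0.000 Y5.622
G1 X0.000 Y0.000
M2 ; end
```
solid part
  facet normal 0.0000 0.0000 -1.0000
    outer loop
      vertex 11.925 28.111 0.000
      vertex 11.925 0.000 0.000
      vertex 0.000 0.000 0.000
    endloop
  endfacet
  facet normal 0.0000 0.0000 -1.0000
    outer loop
      vertex 0.000 28.111 0.000
      vertex 11.925 28.111 0.000
      vertex 0.000 0.000 0.000
    endloop
  endfacet
  facet normal 0.0000 -1.0000 0.0000
    outer loop
      vertex 0.000 0.000 0.000
      vertex 11.925 0.000 0.000
      vertex 11.925 0.000 14.707
    endloop
  endfacet
  facet normal 0.0000 -1.0000 0.0000
    outer loop
      vertex 0.000 0.000 0.000
      vertex 11.925 0.000 14.707
      vertex 0.000 0.000 14.707
    endloop
  endfacet
  facet normal 0.0000 0.4636 0.8861
    outer loop
      vertex 0.000 0.000 14.707
      vertex 11.925 0.000 14.707
      vertex 11.925 28.111 0.000
    endloop
  endfacet
  facet normal 0.0000 0.4636 0.8861
    outer loop
      vertex 0.000 0.000 14.707
      vertex 11.925 28.111 0.000
      vertex 0.000 28.111 0.000
    endloop
  endfacet
  facet normal -1.0000 0.0000 0.0000
    outer loop
      vertex 0.000 0.000 14.707
      vertex 0.000 28.111 0.000
      vertex 0.000 0.000 0.000
    endloop
  endfacet
  facet normal 1.0000 0.0000 0.0000
    outer loop
      vertex 11.925 0.000 0.000
      vertex 11.925 28.111 0.000
      vertex 11.925 0.000 14.707
    endloop
  endfacet
endsolid part

The G0 Z moves step by Δz≈2.941 mm. The G1 loops shrink linearly with z, so the solid tapers from its base footprint up to z≈14.7. Closing with a flat bottom cap and the tapered top and triangulating gives 8 facets — a wedge (ramp): 11.9 × 28.1 mm base, rising to 14.7 mm along the y=0 edge and sloping linearly to z=0 at y=28.1.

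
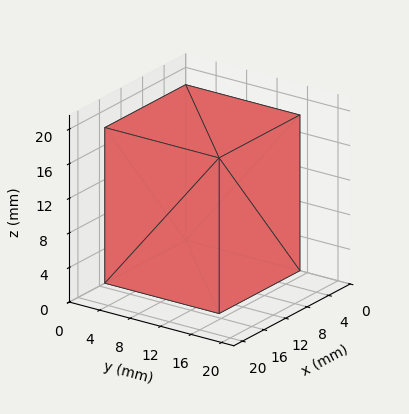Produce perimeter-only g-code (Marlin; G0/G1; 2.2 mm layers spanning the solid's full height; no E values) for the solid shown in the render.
Reading the render: the shape is a rectangular box, roughly 15 × 15 mm footprint and 18 mm tall (dimensions read to the nearest mm from the axis ticks). For the g-code, the solid's height is divided into equal slices at the stated Δz and each level perimeter traced with G1 moves after a G0 lift.

; perimeter-only toolpath
G21 ; units = mm
G90 ; absolute positioning
G28 ; home
; layer 1
G0 Z2.2
G0 X0.0 Y0.0
G1 X15.0 Y0.0
G1 X15.0 Y15.0
G1 X0.0 Y15.0
G1 X0.0 Y0.0
; layer 2
G0 Z4.5
G0 X0.0 Y0.0
G1 X15.0 Y0.0
G1 X15.0 Y15.0
G1 X0.0 Y15.0
G1 X0.0 Y0.0
; layer 3
G0 Z6.8
G0 X0.0 Y0.0
G1 X15.0 Y0.0
G1 X15.0 Y15.0
G1 X0.0 Y15.0
G1 X0.0 Y0.0
; layer 4
G0 Z9.0
G0 X0.0 Y0.0
G1 X15.0 Y0.0
G1 X15.0 Y15.0
G1 X0.0 Y15.0
G1 X0.0 Y0.0
; layer 5
G0 Z11.2
G0 X0.0 Y0.0
G1 X15.0 Y0.0
G1 X15.0 Y15.0
G1 X0.0 Y15.0
G1 X0.0 Y0.0
; layer 6
G0 Z13.5
G0 X0.0 Y0.0
G1 X15.0 Y0.0
G1 X15.0 Y15.0
G1 X0.0 Y15.0
G1 X0.0 Y0.0
; layer 7
G0 Z15.8
G0 X0.0 Y0.0
G1 X15.0 Y0.0
G1 X15.0 Y15.0
G1 X0.0 Y15.0
G1 X0.0 Y0.0
; layer 8
G0 Z18.0
G0 X0.0 Y0.0
G1 X15.0 Y0.0
G1 X15.0 Y15.0
G1 X0.0 Y15.0
G1 X0.0 Y0.0
M2 ; end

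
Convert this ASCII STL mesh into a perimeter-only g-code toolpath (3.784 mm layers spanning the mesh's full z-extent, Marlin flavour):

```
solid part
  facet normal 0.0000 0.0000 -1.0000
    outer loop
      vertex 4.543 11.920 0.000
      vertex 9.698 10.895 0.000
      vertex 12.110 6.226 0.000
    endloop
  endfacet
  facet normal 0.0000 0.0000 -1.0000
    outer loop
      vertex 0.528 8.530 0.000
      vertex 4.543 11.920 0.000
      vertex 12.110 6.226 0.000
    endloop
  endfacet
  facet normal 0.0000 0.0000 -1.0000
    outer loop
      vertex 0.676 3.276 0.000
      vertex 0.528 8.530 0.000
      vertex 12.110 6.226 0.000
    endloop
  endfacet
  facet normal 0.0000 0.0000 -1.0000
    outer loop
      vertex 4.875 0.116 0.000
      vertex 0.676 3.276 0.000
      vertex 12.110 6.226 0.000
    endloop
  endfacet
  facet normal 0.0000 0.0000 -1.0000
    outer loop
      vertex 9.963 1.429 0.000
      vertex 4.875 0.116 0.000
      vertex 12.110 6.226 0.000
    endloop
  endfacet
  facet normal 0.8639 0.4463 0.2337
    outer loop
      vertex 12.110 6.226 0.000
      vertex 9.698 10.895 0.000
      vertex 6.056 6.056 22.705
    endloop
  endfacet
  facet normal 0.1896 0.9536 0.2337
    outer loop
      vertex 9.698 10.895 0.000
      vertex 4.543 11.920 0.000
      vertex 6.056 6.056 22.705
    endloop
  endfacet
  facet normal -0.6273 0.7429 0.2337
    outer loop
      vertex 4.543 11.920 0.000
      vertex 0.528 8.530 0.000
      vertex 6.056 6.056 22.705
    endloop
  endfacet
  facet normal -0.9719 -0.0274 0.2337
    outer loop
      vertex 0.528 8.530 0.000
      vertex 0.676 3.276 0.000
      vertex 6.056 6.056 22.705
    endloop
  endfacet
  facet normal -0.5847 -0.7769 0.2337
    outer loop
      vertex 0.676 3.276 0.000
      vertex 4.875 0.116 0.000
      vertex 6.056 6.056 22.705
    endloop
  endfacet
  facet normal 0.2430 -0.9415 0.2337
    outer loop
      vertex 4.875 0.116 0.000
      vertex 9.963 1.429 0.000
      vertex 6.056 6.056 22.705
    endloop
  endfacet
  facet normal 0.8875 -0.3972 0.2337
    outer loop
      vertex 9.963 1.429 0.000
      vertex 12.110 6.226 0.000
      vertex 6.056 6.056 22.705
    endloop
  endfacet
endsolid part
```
; perimeter-only toolpath
G21 ; units = mm
G90 ; absolute positioning
G28 ; home
; layer 1
G0 Z3.784
G0 X11.101 Y6.198
G1 X9.091 Y10.088
G1 X4.795 Y10.943
G1 X1.449 Y8.118
G1 X1.573 Y3.739
G1 X5.072 Y1.106
G1 X9.312 Y2.200
G1 X11.101 Y6.198
; layer 2
G0 Z7.568
G0 X10.092 Y6.169
G1 X8.484 Y9.282
G1 X5.047 Y9.965
G1 X2.371 Y7.705
G1 X2.469 Y4.203
G1 X5.269 Y2.096
G1 X8.661 Y2.971
G1 X10.092 Y6.169
; layer 3
G0 Z11.352
G0 X9.083 Y6.141
G1 X7.877 Y8.476
G1 X5.300 Y8.988
G1 X3.292 Y7.293
G1 X3.366 Y4.666
G1 X5.466 Y3.086
G1 X8.009 Y3.743
G1 X9.083 Y6.141
; layer 4
G0 Z15.137
G0 X8.074 Y6.113
G1 X7.270 Y7.669
G1 X5.552 Y8.011
G1 X4.213 Y6.881
G1 X4.263 Y5.129
G1 X5.662 Y4.076
G1 X7.358 Y4.514
G1 X8.074 Y6.113
; layer 5
G0 Z18.921
G0 X7.065 Y6.084
G1 X6.663 Y6.862
G1 X5.804 Y7.033
G1 X5.135 Y6.468
G1 X5.159 Y5.593
G1 X5.859 Y5.066
G1 X6.707 Y5.285
G1 X7.065 Y6.084
M2 ; end

The solid is a regular 7-sided pyramid, base circumscribed radius ≈ 6.06 mm, apex at z ≈ 22.7 mm. Slicing at Δz = 3.784 mm — 6 equal slices spanning the solid's height, so layer i sits at z = i·h/6 — gives 5 non-empty perimeters. Each is a 7-segment closed polygon; G0 lifts to the layer z and rapids to the start vertex, then G1 traces the edges. The cross-section shrinks linearly with z (the slice at the apex is degenerate and omitted).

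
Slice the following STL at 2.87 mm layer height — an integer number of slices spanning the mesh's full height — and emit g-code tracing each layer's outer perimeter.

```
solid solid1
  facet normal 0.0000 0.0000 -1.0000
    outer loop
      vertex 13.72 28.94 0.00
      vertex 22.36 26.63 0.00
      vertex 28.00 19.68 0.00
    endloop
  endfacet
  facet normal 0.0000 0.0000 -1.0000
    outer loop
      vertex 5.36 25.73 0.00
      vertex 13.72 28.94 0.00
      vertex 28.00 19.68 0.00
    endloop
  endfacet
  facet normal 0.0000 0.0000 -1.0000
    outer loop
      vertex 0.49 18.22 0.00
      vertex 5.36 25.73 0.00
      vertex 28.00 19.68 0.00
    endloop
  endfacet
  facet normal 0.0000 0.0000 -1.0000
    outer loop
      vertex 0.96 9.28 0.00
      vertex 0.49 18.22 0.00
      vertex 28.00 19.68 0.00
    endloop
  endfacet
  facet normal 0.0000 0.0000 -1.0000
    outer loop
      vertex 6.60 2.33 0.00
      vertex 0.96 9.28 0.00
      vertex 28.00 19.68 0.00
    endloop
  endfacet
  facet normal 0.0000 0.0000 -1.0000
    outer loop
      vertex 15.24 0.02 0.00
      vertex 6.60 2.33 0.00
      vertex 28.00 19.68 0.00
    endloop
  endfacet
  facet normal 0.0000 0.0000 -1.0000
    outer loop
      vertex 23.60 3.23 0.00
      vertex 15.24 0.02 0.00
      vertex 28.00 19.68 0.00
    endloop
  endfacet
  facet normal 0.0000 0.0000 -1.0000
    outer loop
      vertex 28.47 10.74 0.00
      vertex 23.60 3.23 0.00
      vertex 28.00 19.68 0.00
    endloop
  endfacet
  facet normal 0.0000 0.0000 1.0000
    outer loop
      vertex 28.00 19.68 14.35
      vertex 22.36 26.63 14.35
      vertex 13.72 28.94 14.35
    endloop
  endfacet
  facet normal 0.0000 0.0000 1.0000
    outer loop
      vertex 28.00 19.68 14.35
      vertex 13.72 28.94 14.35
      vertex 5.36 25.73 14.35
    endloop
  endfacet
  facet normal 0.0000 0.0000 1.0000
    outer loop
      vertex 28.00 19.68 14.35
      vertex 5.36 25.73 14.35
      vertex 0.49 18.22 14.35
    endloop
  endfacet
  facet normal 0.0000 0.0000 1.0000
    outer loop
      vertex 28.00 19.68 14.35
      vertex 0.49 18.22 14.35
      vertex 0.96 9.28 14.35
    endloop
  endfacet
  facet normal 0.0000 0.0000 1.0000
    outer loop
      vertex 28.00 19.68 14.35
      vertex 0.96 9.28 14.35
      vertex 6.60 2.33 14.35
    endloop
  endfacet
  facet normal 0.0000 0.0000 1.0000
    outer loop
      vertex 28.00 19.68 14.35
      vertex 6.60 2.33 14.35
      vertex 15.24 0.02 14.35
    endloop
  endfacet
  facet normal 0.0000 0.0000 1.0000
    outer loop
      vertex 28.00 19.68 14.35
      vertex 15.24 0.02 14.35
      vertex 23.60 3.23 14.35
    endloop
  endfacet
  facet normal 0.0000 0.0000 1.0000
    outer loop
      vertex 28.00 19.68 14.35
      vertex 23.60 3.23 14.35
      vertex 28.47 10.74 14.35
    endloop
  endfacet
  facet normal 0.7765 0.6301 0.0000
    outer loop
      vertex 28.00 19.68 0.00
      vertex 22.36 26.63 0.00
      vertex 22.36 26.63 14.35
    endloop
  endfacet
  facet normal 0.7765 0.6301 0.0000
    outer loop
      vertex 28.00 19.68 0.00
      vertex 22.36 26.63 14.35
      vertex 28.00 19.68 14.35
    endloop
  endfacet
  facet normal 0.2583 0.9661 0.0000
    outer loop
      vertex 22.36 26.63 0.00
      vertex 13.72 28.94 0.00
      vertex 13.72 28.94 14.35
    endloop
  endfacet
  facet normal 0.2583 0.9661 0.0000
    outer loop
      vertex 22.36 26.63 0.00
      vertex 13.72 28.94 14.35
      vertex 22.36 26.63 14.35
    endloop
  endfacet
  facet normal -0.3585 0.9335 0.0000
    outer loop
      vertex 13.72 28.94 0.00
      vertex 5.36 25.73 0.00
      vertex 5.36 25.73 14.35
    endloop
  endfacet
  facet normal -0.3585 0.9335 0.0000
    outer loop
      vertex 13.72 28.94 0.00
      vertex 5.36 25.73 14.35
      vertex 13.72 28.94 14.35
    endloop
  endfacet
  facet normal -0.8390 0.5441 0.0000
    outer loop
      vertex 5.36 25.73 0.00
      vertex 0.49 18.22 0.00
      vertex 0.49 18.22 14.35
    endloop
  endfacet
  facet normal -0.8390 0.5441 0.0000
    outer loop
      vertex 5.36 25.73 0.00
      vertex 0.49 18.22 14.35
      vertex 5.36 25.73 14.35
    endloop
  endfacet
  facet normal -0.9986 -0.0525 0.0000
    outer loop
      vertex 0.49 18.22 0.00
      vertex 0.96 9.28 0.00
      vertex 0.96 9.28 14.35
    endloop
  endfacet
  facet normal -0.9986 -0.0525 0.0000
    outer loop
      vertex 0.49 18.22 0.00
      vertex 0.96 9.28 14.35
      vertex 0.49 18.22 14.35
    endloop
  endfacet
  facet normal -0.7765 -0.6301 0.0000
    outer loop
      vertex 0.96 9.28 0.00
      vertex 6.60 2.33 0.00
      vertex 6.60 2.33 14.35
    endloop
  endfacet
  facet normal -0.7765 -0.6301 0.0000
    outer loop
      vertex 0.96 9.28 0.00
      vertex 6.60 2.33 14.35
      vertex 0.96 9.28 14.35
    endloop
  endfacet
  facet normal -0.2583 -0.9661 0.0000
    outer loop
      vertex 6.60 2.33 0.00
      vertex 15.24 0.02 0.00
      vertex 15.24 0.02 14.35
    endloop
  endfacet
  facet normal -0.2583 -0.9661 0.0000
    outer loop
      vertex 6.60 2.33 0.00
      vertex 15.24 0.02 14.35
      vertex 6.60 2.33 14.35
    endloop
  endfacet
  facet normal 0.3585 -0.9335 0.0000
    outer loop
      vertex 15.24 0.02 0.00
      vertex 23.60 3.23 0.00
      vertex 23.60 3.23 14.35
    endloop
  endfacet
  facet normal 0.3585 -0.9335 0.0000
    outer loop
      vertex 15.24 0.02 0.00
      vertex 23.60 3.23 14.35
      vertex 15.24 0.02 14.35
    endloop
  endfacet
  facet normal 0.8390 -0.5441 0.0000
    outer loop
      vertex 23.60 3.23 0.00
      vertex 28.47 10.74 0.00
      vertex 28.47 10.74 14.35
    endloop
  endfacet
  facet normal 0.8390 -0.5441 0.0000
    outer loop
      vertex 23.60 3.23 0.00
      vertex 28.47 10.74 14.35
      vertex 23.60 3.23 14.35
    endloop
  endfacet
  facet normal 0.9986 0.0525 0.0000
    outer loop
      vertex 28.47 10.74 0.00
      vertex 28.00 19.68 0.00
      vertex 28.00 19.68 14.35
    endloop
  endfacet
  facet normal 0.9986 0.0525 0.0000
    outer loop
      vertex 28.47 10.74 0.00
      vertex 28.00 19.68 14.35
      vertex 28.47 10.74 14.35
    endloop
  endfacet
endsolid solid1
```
; perimeter-only toolpath
G21 ; units = mm
G90 ; absolute positioning
G28 ; home
; layer 1
G0 Z2.87
G0 X28.00 Y19.68
G1 X22.36 Y26.63
G1 X13.72 Y28.94
G1 X5.36 Y25.73
G1 X0.49 Y18.22
G1 X0.96 Y9.28
G1 X6.60 Y2.33
G1 X15.24 Y0.02
G1 X23.60 Y3.23
G1 X28.47 Y10.74
G1 X28.00 Y19.68
; layer 2
G0 Z5.74
G0 X28.00 Y19.68
G1 X22.36 Y26.63
G1 X13.72 Y28.94
G1 X5.36 Y25.73
G1 X0.49 Y18.22
G1 X0.96 Y9.28
G1 X6.60 Y2.33
G1 X15.24 Y0.02
G1 X23.60 Y3.23
G1 X28.47 Y10.74
G1 X28.00 Y19.68
; layer 3
G0 Z8.61
G0 X28.00 Y19.68
G1 X22.36 Y26.63
G1 X13.72 Y28.94
G1 X5.36 Y25.73
G1 X0.49 Y18.22
G1 X0.96 Y9.28
G1 X6.60 Y2.33
G1 X15.24 Y0.02
G1 X23.60 Y3.23
G1 X28.47 Y10.74
G1 X28.00 Y19.68
; layer 4
G0 Z11.48
G0 X28.00 Y19.68
G1 X22.36 Y26.63
G1 X13.72 Y28.94
G1 X5.36 Y25.73
G1 X0.49 Y18.22
G1 X0.96 Y9.28
G1 X6.60 Y2.33
G1 X15.24 Y0.02
G1 X23.60 Y3.23
G1 X28.47 Y10.74
G1 X28.00 Y19.68
; layer 5
G0 Z14.35
G0 X28.00 Y19.68
G1 X22.36 Y26.63
G1 X13.72 Y28.94
G1 X5.36 Y25.73
G1 X0.49 Y18.22
G1 X0.96 Y9.28
G1 X6.60 Y2.33
G1 X15.24 Y0.02
G1 X23.60 Y3.23
G1 X28.47 Y10.74
G1 X28.00 Y19.68
M2 ; end

The solid is a regular 10-sided prism (a cylinder approximated with 10 flat sides), circumscribed radius ≈ 14.5 mm, height ≈ 14.3 mm. Slicing at Δz = 2.87 mm — 5 equal slices spanning the solid's height, so layer i sits at z = i·h/5 — gives 5 non-empty perimeters. Each is a 10-segment closed polygon; G0 lifts to the layer z and rapids to the start vertex, then G1 traces the edges.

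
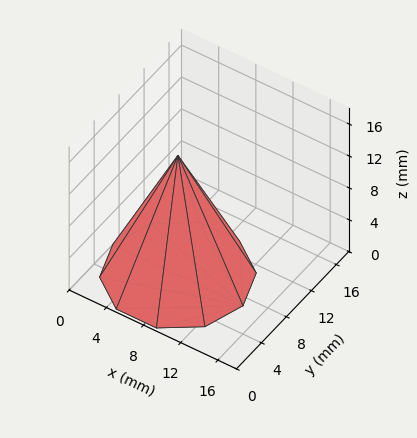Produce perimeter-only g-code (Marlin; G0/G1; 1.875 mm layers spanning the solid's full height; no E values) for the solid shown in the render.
Reading the render: the shape is a regular 10-sided pyramid, base circumscribed radius ≈ 7 mm, apex at z ≈ 15 mm (dimensions read to the nearest mm from the axis ticks). For the g-code, the solid's height is divided into equal slices at the stated Δz and each level perimeter traced with G1 moves after a G0 lift.

; perimeter-only toolpath
G21 ; units = mm
G90 ; absolute positioning
G28 ; home
; layer 1
G0 Z1.875
G0 X13.125 Y7.000
G1 X11.955 Y10.600
G1 X8.893 Y12.825
G1 X5.107 Y12.825
G1 X2.045 Y10.600
G1 X0.875 Y7.000
G1 X2.045 Y3.400
G1 X5.107 Y1.175
G1 X8.893 Y1.175
G1 X11.955 Y3.400
G1 X13.125 Y7.000
; layer 2
G0 Z3.750
G0 X12.250 Y7.000
G1 X11.247 Y10.085
G1 X8.622 Y11.993
G1 X5.378 Y11.993
G1 X2.753 Y10.085
G1 X1.750 Y7.000
G1 X2.753 Y3.915
G1 X5.378 Y2.007
G1 X8.622 Y2.007
G1 X11.247 Y3.915
G1 X12.250 Y7.000
; layer 3
G0 Z5.625
G0 X11.375 Y7.000
G1 X10.539 Y9.571
G1 X8.352 Y11.161
G1 X5.648 Y11.161
G1 X3.461 Y9.571
G1 X2.625 Y7.000
G1 X3.461 Y4.429
G1 X5.648 Y2.839
G1 X8.352 Y2.839
G1 X10.539 Y4.429
G1 X11.375 Y7.000
; layer 4
G0 Z7.500
G0 X10.500 Y7.000
G1 X9.832 Y9.057
G1 X8.082 Y10.329
G1 X5.918 Y10.329
G1 X4.168 Y9.057
G1 X3.500 Y7.000
G1 X4.168 Y4.943
G1 X5.918 Y3.671
G1 X8.082 Y3.671
G1 X9.832 Y4.943
G1 X10.500 Y7.000
; layer 5
G0 Z9.375
G0 X9.625 Y7.000
G1 X9.124 Y8.543
G1 X7.811 Y9.496
G1 X6.189 Y9.496
G1 X4.876 Y8.543
G1 X4.375 Y7.000
G1 X4.876 Y5.457
G1 X6.189 Y4.504
G1 X7.811 Y4.504
G1 X9.124 Y5.457
G1 X9.625 Y7.000
; layer 6
G0 Z11.250
G0 X8.750 Y7.000
G1 X8.416 Y8.029
G1 X7.541 Y8.664
G1 X6.459 Y8.664
G1 X5.584 Y8.029
G1 X5.250 Y7.000
G1 X5.584 Y5.971
G1 X6.459 Y5.336
G1 X7.541 Y5.336
G1 X8.416 Y5.971
G1 X8.750 Y7.000
; layer 7
G0 Z13.125
G0 X7.875 Y7.000
G1 X7.708 Y7.514
G1 X7.270 Y7.832
G1 X6.730 Y7.832
G1 X6.292 Y7.514
G1 X6.125 Y7.000
G1 X6.292 Y6.486
G1 X6.730 Y6.168
G1 X7.270 Y6.168
G1 X7.708 Y6.486
G1 X7.875 Y7.000
M2 ; end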